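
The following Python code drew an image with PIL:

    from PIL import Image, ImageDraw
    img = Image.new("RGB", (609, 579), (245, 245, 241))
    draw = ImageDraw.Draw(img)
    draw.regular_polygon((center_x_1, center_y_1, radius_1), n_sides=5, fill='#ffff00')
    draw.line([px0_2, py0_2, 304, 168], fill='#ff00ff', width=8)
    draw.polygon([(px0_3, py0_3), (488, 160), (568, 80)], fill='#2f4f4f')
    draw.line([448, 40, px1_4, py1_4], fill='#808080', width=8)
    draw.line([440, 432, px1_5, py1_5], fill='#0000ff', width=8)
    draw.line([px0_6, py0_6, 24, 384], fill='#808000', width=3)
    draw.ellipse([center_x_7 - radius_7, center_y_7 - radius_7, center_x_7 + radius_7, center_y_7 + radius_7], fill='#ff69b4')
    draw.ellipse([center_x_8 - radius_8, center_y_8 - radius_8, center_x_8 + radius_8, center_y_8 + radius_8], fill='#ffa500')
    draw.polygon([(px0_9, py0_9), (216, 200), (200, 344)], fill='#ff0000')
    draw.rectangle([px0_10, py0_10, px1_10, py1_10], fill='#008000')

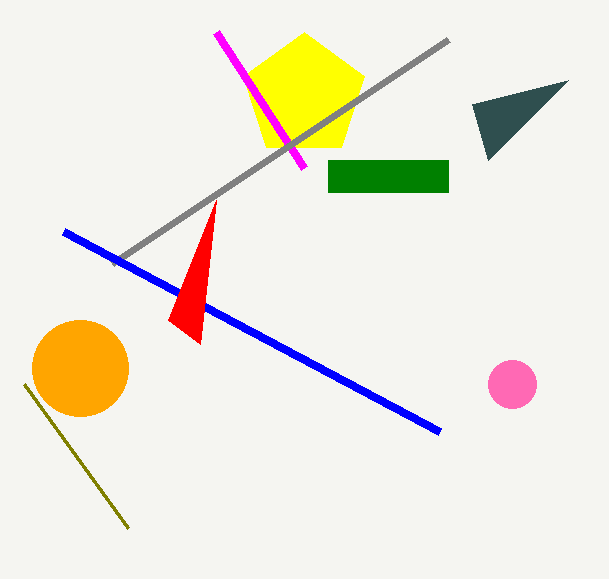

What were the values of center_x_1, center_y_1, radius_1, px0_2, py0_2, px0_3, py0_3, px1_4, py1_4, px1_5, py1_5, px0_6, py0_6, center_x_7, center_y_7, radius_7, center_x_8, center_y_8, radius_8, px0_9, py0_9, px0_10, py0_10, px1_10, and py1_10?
center_x_1 = 304, center_y_1 = 96, radius_1 = 64, px0_2 = 216, py0_2 = 32, px0_3 = 472, py0_3 = 104, px1_4 = 112, py1_4 = 264, px1_5 = 64, py1_5 = 232, px0_6 = 128, py0_6 = 528, center_x_7 = 512, center_y_7 = 384, radius_7 = 24, center_x_8 = 80, center_y_8 = 368, radius_8 = 48, px0_9 = 168, py0_9 = 320, px0_10 = 328, py0_10 = 160, px1_10 = 448, py1_10 = 192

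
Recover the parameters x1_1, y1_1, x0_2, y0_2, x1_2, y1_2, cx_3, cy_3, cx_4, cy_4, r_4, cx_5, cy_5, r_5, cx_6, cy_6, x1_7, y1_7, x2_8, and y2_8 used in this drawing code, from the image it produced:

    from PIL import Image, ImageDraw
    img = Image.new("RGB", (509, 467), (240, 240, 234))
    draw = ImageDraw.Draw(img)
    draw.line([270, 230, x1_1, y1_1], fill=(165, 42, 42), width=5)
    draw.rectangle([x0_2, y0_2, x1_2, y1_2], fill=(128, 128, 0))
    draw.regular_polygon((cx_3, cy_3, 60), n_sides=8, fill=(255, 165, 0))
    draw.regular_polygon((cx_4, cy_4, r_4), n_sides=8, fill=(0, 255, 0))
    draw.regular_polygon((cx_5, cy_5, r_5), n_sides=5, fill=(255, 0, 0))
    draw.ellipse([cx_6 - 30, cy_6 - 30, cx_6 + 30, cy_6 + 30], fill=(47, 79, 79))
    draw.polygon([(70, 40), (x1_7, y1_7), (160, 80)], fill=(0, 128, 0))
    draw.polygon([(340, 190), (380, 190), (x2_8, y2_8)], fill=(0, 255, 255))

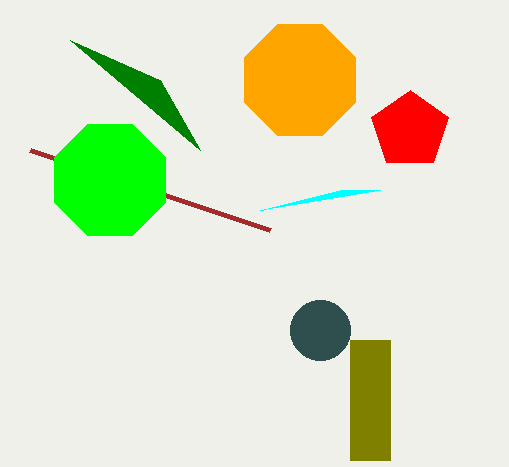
x1_1 = 30; y1_1 = 150; x0_2 = 350; y0_2 = 340; x1_2 = 390; y1_2 = 460; cx_3 = 300; cy_3 = 80; cx_4 = 110; cy_4 = 180; r_4 = 60; cx_5 = 410; cy_5 = 130; r_5 = 40; cx_6 = 320; cy_6 = 330; x1_7 = 200; y1_7 = 150; x2_8 = 260; y2_8 = 210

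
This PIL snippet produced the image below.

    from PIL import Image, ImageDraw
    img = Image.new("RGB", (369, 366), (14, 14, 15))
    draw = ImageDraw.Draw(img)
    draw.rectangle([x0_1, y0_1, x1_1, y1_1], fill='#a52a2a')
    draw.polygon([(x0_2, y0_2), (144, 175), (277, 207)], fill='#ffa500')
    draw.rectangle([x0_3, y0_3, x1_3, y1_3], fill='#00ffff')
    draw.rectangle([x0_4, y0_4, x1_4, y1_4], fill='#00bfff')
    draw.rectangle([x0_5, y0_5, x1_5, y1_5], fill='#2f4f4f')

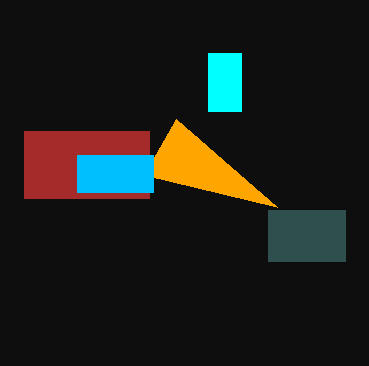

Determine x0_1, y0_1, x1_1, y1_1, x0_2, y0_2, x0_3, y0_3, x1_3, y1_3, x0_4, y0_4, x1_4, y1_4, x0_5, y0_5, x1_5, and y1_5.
x0_1 = 24, y0_1 = 131, x1_1 = 149, y1_1 = 198, x0_2 = 176, y0_2 = 119, x0_3 = 208, y0_3 = 53, x1_3 = 241, y1_3 = 111, x0_4 = 77, y0_4 = 155, x1_4 = 153, y1_4 = 192, x0_5 = 268, y0_5 = 210, x1_5 = 345, y1_5 = 261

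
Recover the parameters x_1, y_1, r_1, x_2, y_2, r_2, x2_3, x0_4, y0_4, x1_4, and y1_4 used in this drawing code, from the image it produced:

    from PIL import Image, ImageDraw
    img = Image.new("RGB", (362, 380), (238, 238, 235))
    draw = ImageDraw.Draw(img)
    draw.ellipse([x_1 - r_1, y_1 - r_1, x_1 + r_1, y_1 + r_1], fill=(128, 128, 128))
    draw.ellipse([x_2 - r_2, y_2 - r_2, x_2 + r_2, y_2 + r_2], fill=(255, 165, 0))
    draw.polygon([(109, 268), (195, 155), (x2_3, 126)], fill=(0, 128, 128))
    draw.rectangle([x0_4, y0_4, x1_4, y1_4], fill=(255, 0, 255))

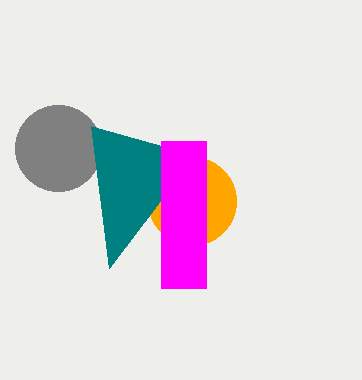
x_1 = 58, y_1 = 148, r_1 = 43, x_2 = 192, y_2 = 201, r_2 = 44, x2_3 = 91, x0_4 = 161, y0_4 = 141, x1_4 = 206, y1_4 = 288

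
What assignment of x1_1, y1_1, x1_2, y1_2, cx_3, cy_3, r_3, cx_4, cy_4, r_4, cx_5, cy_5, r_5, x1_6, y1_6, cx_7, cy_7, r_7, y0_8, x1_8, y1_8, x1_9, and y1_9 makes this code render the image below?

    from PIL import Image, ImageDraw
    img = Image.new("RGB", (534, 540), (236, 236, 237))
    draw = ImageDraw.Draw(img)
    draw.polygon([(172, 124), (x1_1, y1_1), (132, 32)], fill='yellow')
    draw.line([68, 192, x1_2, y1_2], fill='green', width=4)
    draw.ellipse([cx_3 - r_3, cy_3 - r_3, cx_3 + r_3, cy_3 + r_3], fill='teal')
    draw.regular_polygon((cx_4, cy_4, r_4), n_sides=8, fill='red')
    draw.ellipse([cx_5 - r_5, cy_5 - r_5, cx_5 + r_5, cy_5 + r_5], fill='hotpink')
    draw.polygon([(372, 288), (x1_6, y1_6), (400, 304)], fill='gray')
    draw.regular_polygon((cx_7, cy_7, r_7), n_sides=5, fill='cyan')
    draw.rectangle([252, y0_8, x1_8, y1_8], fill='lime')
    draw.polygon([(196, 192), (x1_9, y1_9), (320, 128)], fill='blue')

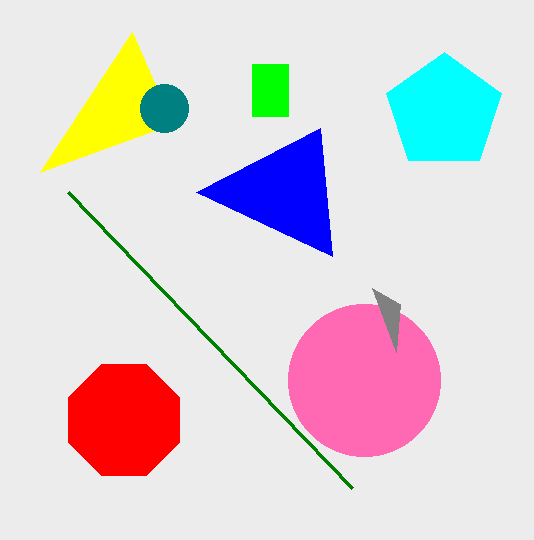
x1_1 = 40
y1_1 = 172
x1_2 = 352
y1_2 = 488
cx_3 = 164
cy_3 = 108
r_3 = 24
cx_4 = 124
cy_4 = 420
r_4 = 60
cx_5 = 364
cy_5 = 380
r_5 = 76
x1_6 = 396
y1_6 = 352
cx_7 = 444
cy_7 = 112
r_7 = 60
y0_8 = 64
x1_8 = 288
y1_8 = 116
x1_9 = 332
y1_9 = 256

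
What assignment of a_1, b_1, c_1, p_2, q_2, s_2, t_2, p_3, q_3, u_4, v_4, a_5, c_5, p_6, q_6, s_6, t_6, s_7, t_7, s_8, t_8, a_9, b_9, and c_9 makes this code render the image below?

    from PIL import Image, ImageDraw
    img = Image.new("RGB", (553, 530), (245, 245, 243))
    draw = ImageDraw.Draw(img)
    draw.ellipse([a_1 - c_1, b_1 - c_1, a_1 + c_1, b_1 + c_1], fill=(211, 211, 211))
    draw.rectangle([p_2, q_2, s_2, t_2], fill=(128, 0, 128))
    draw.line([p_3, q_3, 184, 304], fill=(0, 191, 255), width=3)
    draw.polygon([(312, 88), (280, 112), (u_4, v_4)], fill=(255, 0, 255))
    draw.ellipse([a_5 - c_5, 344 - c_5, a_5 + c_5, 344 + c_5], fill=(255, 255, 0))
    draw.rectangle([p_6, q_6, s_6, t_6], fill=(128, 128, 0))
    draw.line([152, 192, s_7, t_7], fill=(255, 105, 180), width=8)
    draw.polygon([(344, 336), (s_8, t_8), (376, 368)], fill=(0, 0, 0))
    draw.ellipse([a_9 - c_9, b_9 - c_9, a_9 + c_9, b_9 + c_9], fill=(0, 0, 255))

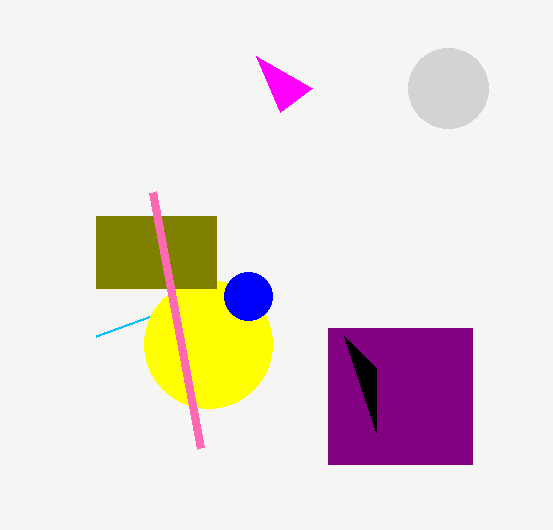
a_1 = 448, b_1 = 88, c_1 = 40, p_2 = 328, q_2 = 328, s_2 = 472, t_2 = 464, p_3 = 96, q_3 = 336, u_4 = 256, v_4 = 56, a_5 = 208, c_5 = 64, p_6 = 96, q_6 = 216, s_6 = 216, t_6 = 288, s_7 = 200, t_7 = 448, s_8 = 376, t_8 = 432, a_9 = 248, b_9 = 296, c_9 = 24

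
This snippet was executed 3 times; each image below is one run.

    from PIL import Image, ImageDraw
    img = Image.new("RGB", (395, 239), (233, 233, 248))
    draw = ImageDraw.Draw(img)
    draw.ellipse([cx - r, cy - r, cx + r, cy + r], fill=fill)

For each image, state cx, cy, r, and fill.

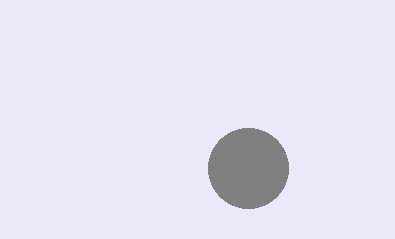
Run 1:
cx = 248
cy = 168
r = 40
fill = 'gray'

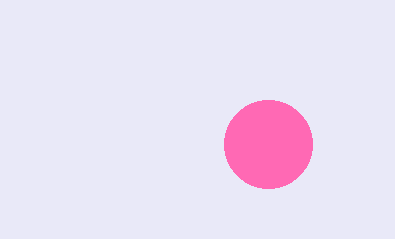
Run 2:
cx = 268
cy = 144
r = 44
fill = 'hotpink'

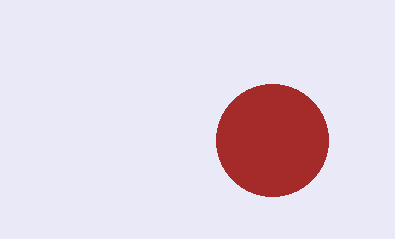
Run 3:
cx = 272; cy = 140; r = 56; fill = 'brown'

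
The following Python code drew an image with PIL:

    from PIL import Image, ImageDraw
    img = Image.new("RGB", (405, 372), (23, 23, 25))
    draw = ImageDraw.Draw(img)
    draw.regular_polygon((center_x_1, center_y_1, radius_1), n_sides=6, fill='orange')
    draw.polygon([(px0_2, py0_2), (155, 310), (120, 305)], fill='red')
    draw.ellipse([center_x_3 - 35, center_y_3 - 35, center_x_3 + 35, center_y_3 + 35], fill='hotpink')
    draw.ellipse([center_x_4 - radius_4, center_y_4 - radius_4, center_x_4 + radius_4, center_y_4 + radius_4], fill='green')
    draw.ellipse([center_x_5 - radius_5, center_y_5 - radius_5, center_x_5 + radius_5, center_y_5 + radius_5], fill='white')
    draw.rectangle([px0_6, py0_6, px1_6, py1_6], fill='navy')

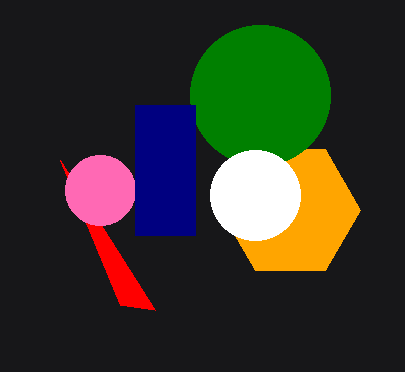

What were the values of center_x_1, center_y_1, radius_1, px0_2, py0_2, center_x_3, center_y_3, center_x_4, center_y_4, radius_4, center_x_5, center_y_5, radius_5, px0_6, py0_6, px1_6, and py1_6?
center_x_1 = 290, center_y_1 = 210, radius_1 = 70, px0_2 = 60, py0_2 = 160, center_x_3 = 100, center_y_3 = 190, center_x_4 = 260, center_y_4 = 95, radius_4 = 70, center_x_5 = 255, center_y_5 = 195, radius_5 = 45, px0_6 = 135, py0_6 = 105, px1_6 = 195, py1_6 = 235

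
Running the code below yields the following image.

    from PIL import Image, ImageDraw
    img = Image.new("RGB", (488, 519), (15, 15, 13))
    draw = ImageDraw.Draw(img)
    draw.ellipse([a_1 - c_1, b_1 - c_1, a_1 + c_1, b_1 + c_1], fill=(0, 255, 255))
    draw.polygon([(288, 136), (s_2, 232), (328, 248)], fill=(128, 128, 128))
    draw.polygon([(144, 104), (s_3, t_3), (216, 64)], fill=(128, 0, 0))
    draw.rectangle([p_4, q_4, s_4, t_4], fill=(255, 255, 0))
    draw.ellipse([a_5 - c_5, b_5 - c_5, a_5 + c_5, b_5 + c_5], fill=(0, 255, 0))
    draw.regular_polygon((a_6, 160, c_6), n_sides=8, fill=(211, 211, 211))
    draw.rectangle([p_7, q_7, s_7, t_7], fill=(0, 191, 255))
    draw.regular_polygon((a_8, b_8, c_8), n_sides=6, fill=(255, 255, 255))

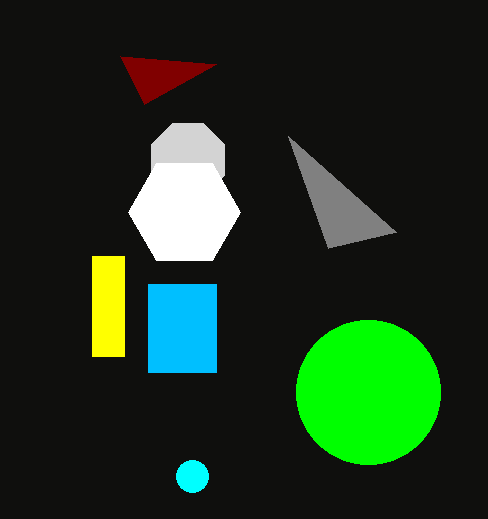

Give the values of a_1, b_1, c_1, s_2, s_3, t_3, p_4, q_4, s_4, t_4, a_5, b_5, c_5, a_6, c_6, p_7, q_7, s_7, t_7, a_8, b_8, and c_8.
a_1 = 192, b_1 = 476, c_1 = 16, s_2 = 396, s_3 = 120, t_3 = 56, p_4 = 92, q_4 = 256, s_4 = 124, t_4 = 356, a_5 = 368, b_5 = 392, c_5 = 72, a_6 = 188, c_6 = 40, p_7 = 148, q_7 = 284, s_7 = 216, t_7 = 372, a_8 = 184, b_8 = 212, c_8 = 56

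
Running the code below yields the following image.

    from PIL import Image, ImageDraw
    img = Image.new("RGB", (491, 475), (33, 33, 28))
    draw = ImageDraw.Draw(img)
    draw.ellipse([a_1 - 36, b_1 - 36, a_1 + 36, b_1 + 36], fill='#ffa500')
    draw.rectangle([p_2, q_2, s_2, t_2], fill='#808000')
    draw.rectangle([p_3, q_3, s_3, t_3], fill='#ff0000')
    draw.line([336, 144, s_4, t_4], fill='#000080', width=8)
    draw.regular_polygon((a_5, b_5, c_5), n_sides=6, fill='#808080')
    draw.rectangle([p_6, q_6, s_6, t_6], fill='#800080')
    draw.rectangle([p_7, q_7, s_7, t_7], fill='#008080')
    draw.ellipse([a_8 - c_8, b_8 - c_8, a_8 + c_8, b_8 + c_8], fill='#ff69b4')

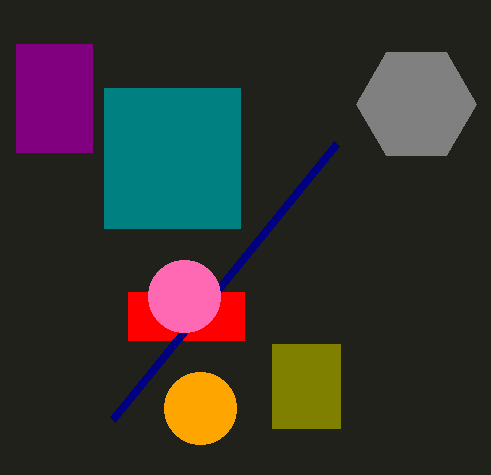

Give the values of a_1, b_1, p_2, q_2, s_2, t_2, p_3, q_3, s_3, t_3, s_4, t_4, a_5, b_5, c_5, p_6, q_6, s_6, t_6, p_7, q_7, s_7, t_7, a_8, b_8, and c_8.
a_1 = 200; b_1 = 408; p_2 = 272; q_2 = 344; s_2 = 340; t_2 = 428; p_3 = 128; q_3 = 292; s_3 = 244; t_3 = 340; s_4 = 112; t_4 = 420; a_5 = 416; b_5 = 104; c_5 = 60; p_6 = 16; q_6 = 44; s_6 = 92; t_6 = 152; p_7 = 104; q_7 = 88; s_7 = 240; t_7 = 228; a_8 = 184; b_8 = 296; c_8 = 36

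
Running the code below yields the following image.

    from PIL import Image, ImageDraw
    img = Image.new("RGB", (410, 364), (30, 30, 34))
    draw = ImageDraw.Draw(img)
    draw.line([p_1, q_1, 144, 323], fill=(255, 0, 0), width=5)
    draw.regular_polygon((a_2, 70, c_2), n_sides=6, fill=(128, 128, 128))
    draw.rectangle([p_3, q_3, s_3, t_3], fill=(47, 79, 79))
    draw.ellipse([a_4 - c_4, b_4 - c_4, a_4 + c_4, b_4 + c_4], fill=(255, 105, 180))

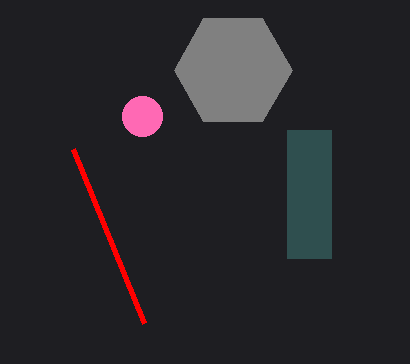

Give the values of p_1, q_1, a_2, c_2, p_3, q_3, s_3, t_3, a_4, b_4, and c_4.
p_1 = 73, q_1 = 149, a_2 = 233, c_2 = 59, p_3 = 287, q_3 = 130, s_3 = 331, t_3 = 258, a_4 = 142, b_4 = 116, c_4 = 20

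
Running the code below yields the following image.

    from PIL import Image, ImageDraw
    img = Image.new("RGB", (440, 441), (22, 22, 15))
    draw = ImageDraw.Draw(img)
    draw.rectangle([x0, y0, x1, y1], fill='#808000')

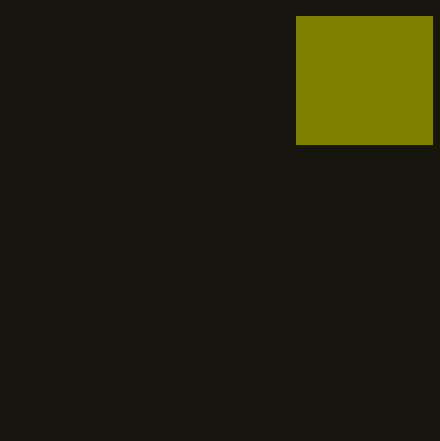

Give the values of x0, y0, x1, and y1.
x0 = 296
y0 = 16
x1 = 432
y1 = 144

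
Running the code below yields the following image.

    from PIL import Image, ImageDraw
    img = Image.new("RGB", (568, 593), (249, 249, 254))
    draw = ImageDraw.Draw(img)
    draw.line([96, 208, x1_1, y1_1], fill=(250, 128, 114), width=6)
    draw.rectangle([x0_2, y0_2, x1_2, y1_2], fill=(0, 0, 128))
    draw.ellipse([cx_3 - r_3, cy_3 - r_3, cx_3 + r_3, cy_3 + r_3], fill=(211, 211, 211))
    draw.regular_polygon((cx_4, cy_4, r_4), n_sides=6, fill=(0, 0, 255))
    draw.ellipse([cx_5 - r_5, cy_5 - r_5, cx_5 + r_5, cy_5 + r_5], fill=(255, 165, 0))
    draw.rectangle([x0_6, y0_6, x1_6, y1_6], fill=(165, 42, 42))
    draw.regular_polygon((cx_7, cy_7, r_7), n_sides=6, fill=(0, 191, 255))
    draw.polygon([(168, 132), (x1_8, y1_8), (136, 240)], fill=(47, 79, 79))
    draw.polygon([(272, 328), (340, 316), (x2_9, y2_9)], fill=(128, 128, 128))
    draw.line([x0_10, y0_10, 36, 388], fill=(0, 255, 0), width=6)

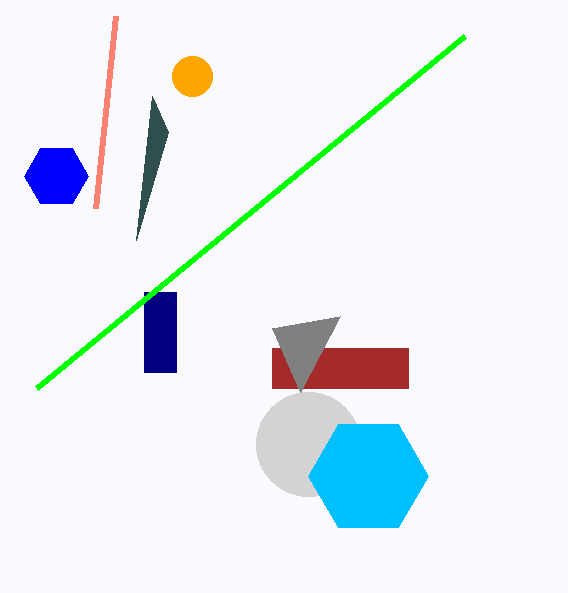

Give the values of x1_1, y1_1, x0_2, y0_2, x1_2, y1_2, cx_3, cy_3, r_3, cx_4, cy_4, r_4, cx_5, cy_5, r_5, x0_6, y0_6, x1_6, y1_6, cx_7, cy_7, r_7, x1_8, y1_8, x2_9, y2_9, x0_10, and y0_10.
x1_1 = 116; y1_1 = 16; x0_2 = 144; y0_2 = 292; x1_2 = 176; y1_2 = 372; cx_3 = 308; cy_3 = 444; r_3 = 52; cx_4 = 56; cy_4 = 176; r_4 = 32; cx_5 = 192; cy_5 = 76; r_5 = 20; x0_6 = 272; y0_6 = 348; x1_6 = 408; y1_6 = 388; cx_7 = 368; cy_7 = 476; r_7 = 60; x1_8 = 152; y1_8 = 96; x2_9 = 300; y2_9 = 392; x0_10 = 464; y0_10 = 36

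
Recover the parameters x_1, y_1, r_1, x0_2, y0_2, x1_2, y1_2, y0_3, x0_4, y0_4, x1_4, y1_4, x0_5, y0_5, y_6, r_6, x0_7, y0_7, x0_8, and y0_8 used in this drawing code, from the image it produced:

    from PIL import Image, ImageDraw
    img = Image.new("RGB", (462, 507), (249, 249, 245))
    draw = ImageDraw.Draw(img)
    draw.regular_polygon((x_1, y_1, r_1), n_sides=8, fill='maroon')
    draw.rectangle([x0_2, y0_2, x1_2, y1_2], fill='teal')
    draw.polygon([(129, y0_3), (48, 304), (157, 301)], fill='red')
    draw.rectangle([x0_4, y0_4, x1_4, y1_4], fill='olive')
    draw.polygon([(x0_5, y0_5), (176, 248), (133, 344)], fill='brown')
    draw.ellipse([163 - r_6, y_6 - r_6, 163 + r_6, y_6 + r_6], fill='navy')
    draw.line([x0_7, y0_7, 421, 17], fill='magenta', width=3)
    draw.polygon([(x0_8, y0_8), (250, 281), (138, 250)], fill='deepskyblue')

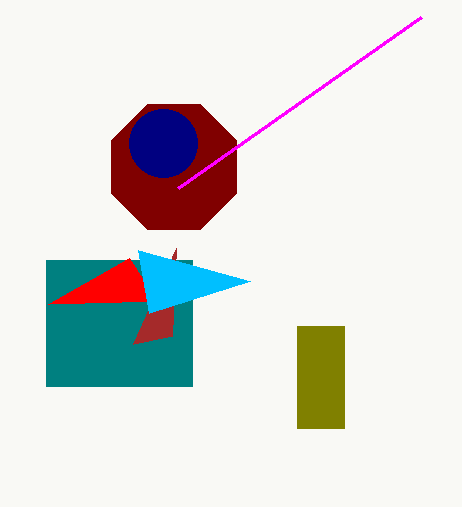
x_1 = 174, y_1 = 167, r_1 = 68, x0_2 = 46, y0_2 = 260, x1_2 = 192, y1_2 = 386, y0_3 = 258, x0_4 = 297, y0_4 = 326, x1_4 = 344, y1_4 = 428, x0_5 = 172, y0_5 = 336, y_6 = 143, r_6 = 34, x0_7 = 178, y0_7 = 188, x0_8 = 149, y0_8 = 313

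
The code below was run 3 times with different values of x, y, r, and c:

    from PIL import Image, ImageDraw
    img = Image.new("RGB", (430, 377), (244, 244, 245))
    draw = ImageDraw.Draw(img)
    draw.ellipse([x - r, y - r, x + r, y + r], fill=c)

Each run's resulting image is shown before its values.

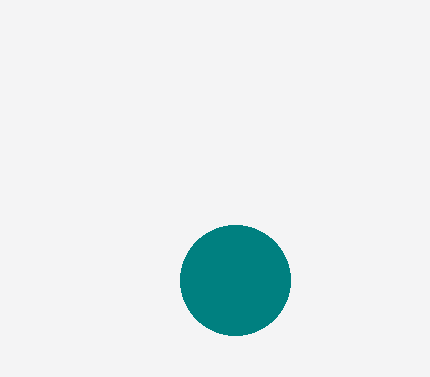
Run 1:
x = 235
y = 280
r = 55
c = 'teal'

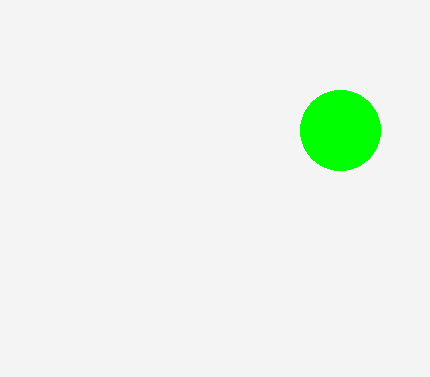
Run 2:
x = 340, y = 130, r = 40, c = 'lime'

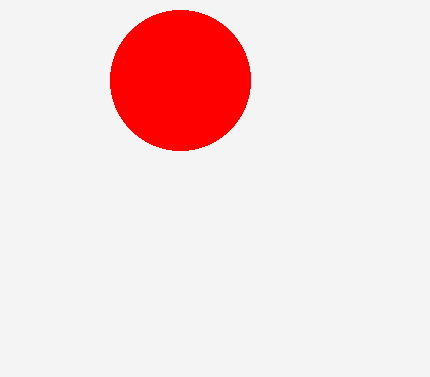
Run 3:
x = 180; y = 80; r = 70; c = 'red'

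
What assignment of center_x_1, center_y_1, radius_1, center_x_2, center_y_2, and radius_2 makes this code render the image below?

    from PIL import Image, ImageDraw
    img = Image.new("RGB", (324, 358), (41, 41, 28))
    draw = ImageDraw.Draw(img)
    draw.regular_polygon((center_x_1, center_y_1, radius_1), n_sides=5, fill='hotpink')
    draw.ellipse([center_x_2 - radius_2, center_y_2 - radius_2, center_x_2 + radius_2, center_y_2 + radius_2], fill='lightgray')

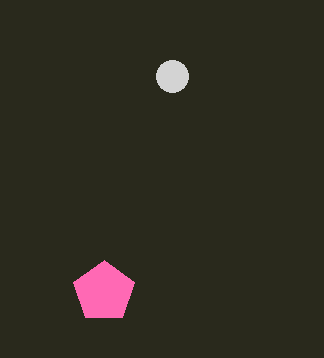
center_x_1 = 104; center_y_1 = 292; radius_1 = 32; center_x_2 = 172; center_y_2 = 76; radius_2 = 16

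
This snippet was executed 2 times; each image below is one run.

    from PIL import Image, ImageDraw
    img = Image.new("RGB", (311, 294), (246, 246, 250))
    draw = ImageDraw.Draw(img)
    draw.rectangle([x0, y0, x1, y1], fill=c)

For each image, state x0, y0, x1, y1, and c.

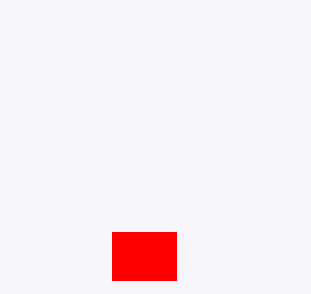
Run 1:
x0 = 112, y0 = 232, x1 = 176, y1 = 280, c = 'red'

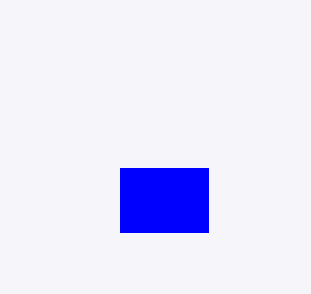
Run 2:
x0 = 120
y0 = 168
x1 = 208
y1 = 232
c = 'blue'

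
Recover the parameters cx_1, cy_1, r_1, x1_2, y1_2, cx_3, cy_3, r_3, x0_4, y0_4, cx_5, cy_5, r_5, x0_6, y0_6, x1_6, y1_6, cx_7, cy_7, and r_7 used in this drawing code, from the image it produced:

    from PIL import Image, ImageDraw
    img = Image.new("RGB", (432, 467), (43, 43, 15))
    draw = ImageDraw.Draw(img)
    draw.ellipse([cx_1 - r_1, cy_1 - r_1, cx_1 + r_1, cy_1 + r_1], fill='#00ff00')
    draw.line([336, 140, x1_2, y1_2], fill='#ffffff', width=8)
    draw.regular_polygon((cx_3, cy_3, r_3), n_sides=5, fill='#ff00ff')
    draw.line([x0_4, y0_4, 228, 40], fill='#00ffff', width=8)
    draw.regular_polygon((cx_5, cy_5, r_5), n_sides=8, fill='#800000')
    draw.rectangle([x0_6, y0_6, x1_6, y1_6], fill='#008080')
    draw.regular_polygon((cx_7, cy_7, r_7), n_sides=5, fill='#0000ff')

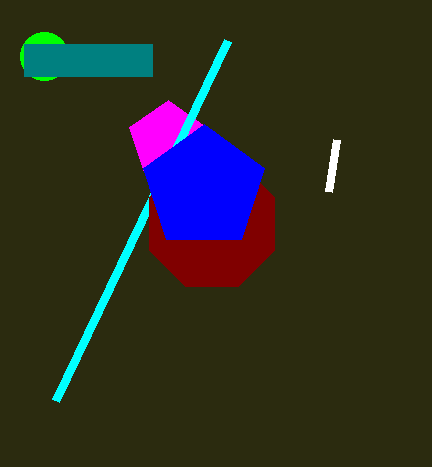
cx_1 = 44; cy_1 = 56; r_1 = 24; x1_2 = 328; y1_2 = 192; cx_3 = 168; cy_3 = 140; r_3 = 40; x0_4 = 56; y0_4 = 400; cx_5 = 212; cy_5 = 224; r_5 = 68; x0_6 = 24; y0_6 = 44; x1_6 = 152; y1_6 = 76; cx_7 = 204; cy_7 = 188; r_7 = 64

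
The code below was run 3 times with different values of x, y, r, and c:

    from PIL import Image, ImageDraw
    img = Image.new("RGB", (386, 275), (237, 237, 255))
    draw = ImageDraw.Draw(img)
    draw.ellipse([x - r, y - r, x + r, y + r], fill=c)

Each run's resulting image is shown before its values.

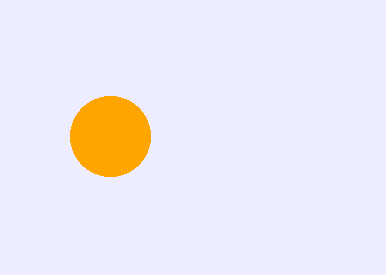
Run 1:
x = 110
y = 136
r = 40
c = 'orange'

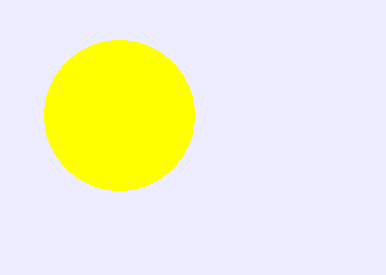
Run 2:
x = 119, y = 115, r = 75, c = 'yellow'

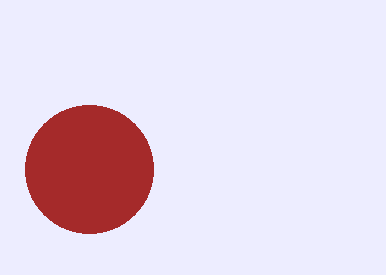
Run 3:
x = 89, y = 169, r = 64, c = 'brown'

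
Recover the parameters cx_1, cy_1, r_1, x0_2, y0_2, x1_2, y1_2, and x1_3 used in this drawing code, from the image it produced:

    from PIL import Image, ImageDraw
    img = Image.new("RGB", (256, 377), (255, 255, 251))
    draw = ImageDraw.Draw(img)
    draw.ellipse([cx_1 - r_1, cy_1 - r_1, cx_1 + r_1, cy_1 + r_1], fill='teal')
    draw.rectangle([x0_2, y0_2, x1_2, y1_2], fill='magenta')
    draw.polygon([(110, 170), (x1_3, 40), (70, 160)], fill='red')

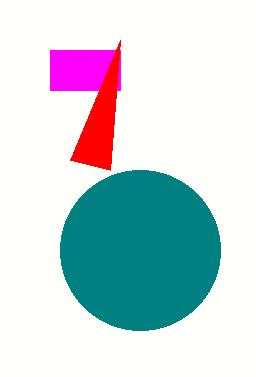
cx_1 = 140; cy_1 = 250; r_1 = 80; x0_2 = 50; y0_2 = 50; x1_2 = 120; y1_2 = 90; x1_3 = 120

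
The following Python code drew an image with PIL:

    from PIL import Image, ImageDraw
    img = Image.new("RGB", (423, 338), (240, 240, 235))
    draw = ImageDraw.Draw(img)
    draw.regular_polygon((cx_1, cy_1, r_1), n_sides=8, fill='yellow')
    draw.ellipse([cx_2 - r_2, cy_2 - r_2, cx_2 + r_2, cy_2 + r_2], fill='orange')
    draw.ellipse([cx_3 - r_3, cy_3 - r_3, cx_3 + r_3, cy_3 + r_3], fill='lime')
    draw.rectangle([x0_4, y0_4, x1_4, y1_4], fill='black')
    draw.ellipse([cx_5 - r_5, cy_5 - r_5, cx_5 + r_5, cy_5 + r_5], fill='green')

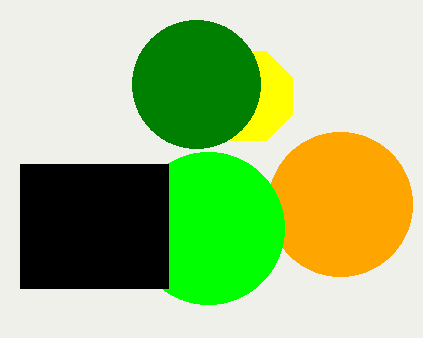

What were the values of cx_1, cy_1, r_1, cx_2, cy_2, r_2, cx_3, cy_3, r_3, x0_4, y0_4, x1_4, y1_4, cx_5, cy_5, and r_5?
cx_1 = 248; cy_1 = 96; r_1 = 48; cx_2 = 340; cy_2 = 204; r_2 = 72; cx_3 = 208; cy_3 = 228; r_3 = 76; x0_4 = 20; y0_4 = 164; x1_4 = 168; y1_4 = 288; cx_5 = 196; cy_5 = 84; r_5 = 64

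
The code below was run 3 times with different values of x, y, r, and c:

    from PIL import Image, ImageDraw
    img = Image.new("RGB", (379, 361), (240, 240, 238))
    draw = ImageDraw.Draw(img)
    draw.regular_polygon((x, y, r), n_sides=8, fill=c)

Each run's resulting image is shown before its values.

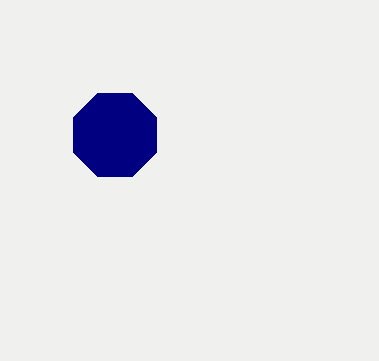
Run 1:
x = 115, y = 135, r = 45, c = 'navy'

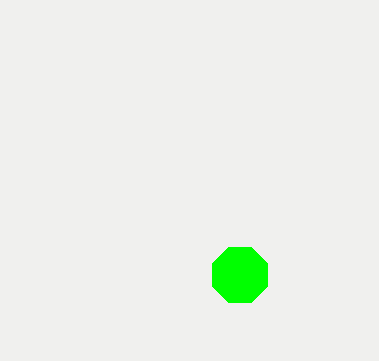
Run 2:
x = 240; y = 275; r = 30; c = 'lime'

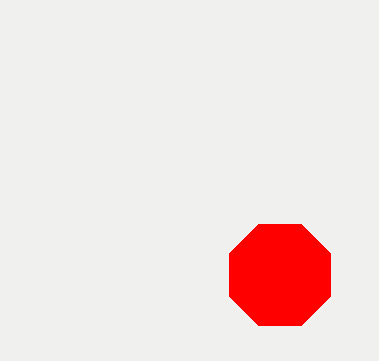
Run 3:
x = 280
y = 275
r = 55
c = 'red'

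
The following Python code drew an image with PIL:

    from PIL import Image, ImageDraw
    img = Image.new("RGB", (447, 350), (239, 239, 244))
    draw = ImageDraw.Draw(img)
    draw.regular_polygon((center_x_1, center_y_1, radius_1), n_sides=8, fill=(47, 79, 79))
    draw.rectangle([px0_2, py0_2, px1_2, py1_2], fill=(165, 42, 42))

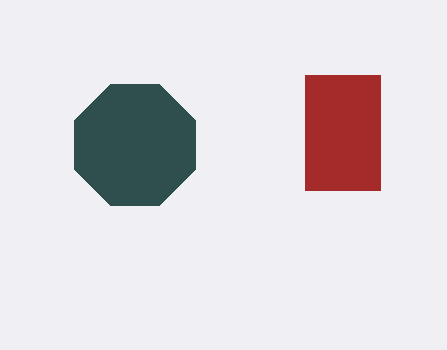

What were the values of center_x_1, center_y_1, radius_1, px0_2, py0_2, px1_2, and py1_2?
center_x_1 = 135; center_y_1 = 145; radius_1 = 65; px0_2 = 305; py0_2 = 75; px1_2 = 380; py1_2 = 190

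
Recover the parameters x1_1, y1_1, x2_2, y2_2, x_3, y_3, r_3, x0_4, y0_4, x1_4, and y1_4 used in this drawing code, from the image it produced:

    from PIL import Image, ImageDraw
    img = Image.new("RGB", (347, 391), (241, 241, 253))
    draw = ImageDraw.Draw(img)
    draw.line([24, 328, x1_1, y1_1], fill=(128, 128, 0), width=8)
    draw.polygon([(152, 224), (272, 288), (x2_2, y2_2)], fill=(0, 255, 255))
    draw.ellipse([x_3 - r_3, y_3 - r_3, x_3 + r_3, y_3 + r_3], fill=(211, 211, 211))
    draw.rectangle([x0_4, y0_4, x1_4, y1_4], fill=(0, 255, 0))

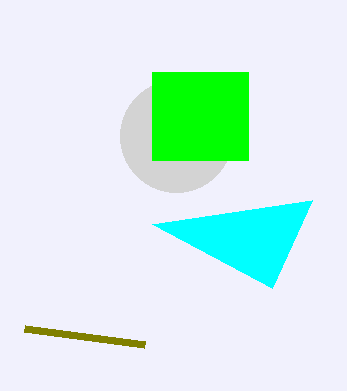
x1_1 = 144, y1_1 = 344, x2_2 = 312, y2_2 = 200, x_3 = 176, y_3 = 136, r_3 = 56, x0_4 = 152, y0_4 = 72, x1_4 = 248, y1_4 = 160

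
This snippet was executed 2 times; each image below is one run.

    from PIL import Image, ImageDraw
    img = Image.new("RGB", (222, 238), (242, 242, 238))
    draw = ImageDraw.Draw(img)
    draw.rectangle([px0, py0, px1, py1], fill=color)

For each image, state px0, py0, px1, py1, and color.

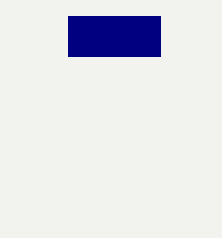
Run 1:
px0 = 68, py0 = 16, px1 = 160, py1 = 56, color = 'navy'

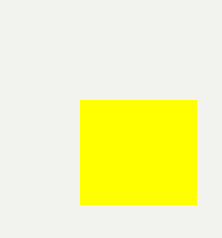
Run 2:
px0 = 80
py0 = 100
px1 = 196
py1 = 204
color = 'yellow'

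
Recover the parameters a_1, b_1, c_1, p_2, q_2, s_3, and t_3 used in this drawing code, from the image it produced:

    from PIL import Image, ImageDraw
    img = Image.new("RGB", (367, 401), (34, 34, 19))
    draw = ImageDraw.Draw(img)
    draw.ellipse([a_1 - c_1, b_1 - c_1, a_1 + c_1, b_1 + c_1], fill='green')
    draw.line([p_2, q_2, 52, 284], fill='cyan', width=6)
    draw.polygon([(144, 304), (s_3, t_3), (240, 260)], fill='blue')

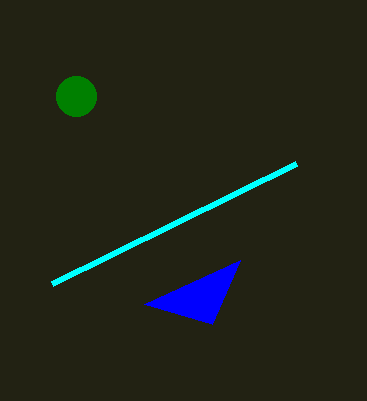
a_1 = 76, b_1 = 96, c_1 = 20, p_2 = 296, q_2 = 164, s_3 = 212, t_3 = 324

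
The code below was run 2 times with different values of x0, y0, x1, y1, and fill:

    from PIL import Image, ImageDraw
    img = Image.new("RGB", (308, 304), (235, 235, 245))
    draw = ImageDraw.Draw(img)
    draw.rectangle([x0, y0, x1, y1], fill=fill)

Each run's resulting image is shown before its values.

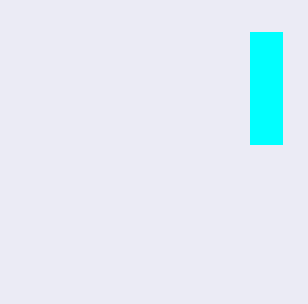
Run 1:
x0 = 250; y0 = 32; x1 = 282; y1 = 144; fill = 'cyan'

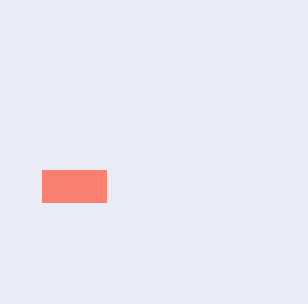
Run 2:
x0 = 42, y0 = 170, x1 = 106, y1 = 202, fill = 'salmon'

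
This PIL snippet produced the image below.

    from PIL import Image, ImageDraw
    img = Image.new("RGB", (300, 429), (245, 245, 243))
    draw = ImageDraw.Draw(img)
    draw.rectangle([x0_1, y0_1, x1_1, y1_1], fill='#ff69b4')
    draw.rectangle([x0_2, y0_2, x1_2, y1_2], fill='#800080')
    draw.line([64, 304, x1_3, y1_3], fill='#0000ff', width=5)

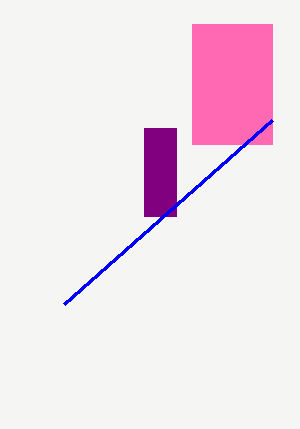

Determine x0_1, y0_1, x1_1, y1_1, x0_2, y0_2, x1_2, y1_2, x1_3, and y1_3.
x0_1 = 192, y0_1 = 24, x1_1 = 272, y1_1 = 144, x0_2 = 144, y0_2 = 128, x1_2 = 176, y1_2 = 216, x1_3 = 272, y1_3 = 120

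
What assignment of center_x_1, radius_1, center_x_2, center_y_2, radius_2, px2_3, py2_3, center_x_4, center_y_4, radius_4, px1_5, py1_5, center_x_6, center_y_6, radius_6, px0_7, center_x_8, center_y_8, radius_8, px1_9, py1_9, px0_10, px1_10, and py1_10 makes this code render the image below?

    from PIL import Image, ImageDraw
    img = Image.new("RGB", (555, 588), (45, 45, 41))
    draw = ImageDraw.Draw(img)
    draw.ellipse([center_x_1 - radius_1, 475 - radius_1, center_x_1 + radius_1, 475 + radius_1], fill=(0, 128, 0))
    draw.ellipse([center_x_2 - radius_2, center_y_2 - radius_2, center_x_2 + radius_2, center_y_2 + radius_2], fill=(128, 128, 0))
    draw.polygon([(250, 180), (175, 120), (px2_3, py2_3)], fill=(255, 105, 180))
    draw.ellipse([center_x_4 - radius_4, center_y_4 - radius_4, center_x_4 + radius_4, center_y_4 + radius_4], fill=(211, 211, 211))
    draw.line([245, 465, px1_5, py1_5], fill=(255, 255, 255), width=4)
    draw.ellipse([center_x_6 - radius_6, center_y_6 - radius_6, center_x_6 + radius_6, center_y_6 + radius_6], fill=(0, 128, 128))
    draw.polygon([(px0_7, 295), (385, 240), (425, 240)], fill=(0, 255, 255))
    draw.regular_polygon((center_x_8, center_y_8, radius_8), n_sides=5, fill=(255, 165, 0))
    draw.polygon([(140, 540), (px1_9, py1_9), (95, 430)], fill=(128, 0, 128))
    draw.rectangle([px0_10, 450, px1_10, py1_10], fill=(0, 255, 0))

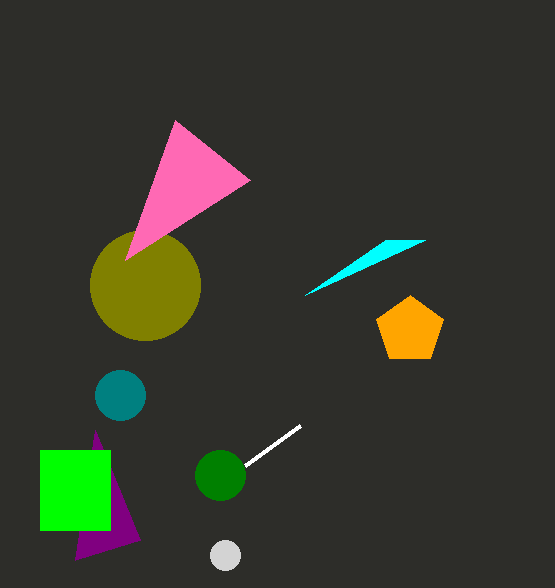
center_x_1 = 220
radius_1 = 25
center_x_2 = 145
center_y_2 = 285
radius_2 = 55
px2_3 = 125
py2_3 = 260
center_x_4 = 225
center_y_4 = 555
radius_4 = 15
px1_5 = 300
py1_5 = 425
center_x_6 = 120
center_y_6 = 395
radius_6 = 25
px0_7 = 305
center_x_8 = 410
center_y_8 = 330
radius_8 = 35
px1_9 = 75
py1_9 = 560
px0_10 = 40
px1_10 = 110
py1_10 = 530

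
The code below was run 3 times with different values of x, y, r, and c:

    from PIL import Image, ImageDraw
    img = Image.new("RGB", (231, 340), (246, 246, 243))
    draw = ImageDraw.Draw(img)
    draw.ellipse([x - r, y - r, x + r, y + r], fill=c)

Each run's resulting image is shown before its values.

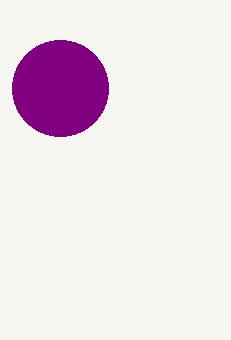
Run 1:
x = 60
y = 88
r = 48
c = 'purple'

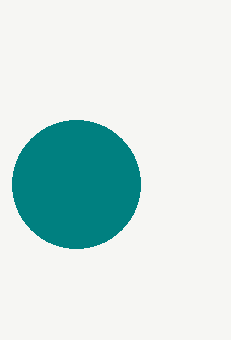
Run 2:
x = 76, y = 184, r = 64, c = 'teal'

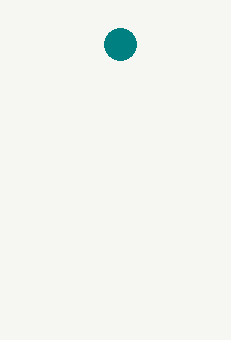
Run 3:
x = 120; y = 44; r = 16; c = 'teal'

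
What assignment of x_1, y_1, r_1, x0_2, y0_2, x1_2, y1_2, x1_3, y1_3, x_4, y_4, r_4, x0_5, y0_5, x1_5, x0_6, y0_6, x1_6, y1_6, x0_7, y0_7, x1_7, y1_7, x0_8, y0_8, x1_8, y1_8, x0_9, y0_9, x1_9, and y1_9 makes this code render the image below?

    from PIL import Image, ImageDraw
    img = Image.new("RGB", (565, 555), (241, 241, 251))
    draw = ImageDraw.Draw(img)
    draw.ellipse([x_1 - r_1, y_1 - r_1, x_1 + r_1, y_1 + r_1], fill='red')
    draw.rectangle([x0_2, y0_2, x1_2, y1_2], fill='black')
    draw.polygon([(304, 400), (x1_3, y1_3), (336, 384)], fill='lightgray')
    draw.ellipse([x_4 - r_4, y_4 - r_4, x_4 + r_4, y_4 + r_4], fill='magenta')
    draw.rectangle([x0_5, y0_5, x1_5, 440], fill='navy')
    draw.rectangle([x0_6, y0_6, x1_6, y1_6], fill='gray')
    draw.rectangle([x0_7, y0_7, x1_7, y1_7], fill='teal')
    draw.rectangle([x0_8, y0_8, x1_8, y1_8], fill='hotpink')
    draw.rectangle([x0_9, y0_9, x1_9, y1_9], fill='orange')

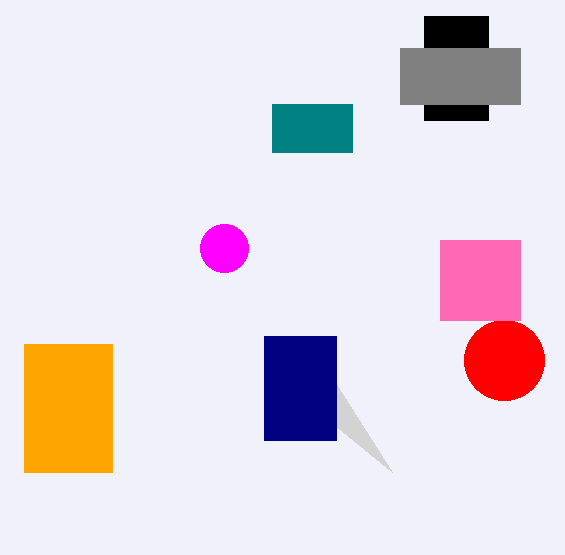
x_1 = 504, y_1 = 360, r_1 = 40, x0_2 = 424, y0_2 = 16, x1_2 = 488, y1_2 = 120, x1_3 = 392, y1_3 = 472, x_4 = 224, y_4 = 248, r_4 = 24, x0_5 = 264, y0_5 = 336, x1_5 = 336, x0_6 = 400, y0_6 = 48, x1_6 = 520, y1_6 = 104, x0_7 = 272, y0_7 = 104, x1_7 = 352, y1_7 = 152, x0_8 = 440, y0_8 = 240, x1_8 = 520, y1_8 = 320, x0_9 = 24, y0_9 = 344, x1_9 = 112, y1_9 = 472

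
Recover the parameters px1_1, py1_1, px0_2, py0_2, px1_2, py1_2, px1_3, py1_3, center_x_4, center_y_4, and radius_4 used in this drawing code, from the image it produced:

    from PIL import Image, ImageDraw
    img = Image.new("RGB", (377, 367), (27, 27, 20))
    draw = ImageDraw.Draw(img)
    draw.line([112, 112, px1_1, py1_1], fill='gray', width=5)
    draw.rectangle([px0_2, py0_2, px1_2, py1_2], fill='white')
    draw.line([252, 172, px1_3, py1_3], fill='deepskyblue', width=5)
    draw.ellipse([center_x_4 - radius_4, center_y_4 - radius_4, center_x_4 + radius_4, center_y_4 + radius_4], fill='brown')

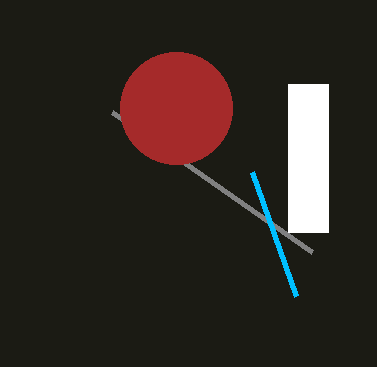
px1_1 = 312; py1_1 = 252; px0_2 = 288; py0_2 = 84; px1_2 = 328; py1_2 = 232; px1_3 = 296; py1_3 = 296; center_x_4 = 176; center_y_4 = 108; radius_4 = 56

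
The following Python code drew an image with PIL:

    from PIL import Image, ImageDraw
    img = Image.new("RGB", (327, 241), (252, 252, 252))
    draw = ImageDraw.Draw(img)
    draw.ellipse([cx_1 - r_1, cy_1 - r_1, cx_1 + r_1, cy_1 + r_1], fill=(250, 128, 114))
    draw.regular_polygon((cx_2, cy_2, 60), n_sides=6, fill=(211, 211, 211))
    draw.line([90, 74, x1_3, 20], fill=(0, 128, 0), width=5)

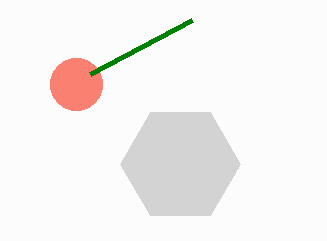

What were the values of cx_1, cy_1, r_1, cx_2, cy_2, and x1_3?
cx_1 = 76, cy_1 = 84, r_1 = 26, cx_2 = 180, cy_2 = 164, x1_3 = 192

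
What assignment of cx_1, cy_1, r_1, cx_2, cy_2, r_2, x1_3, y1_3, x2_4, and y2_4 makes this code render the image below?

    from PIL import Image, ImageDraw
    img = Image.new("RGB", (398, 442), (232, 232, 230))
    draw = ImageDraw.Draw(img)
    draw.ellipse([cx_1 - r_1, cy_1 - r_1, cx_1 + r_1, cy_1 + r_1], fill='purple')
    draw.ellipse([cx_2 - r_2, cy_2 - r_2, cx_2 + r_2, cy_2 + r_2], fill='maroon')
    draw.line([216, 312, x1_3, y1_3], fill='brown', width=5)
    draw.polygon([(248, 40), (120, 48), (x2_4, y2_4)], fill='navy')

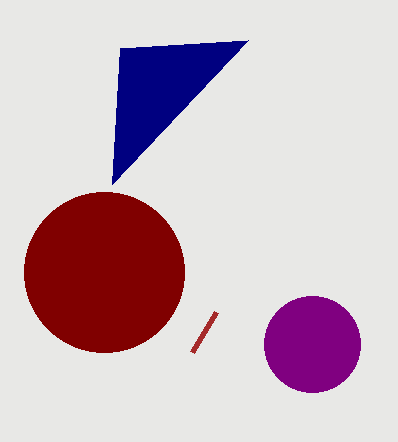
cx_1 = 312; cy_1 = 344; r_1 = 48; cx_2 = 104; cy_2 = 272; r_2 = 80; x1_3 = 192; y1_3 = 352; x2_4 = 112; y2_4 = 184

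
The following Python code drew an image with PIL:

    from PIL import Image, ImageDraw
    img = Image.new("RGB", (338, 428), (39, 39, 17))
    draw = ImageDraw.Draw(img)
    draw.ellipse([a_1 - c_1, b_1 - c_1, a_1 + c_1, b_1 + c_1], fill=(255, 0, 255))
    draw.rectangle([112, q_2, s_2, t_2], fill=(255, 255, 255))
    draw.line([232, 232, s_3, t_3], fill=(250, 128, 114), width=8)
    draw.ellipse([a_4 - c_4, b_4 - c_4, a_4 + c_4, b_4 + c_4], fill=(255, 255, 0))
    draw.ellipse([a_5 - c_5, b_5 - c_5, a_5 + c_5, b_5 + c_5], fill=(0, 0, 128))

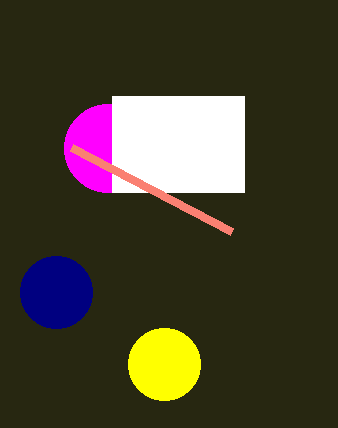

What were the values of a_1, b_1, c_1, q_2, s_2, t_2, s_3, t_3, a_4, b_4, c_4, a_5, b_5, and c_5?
a_1 = 108; b_1 = 148; c_1 = 44; q_2 = 96; s_2 = 244; t_2 = 192; s_3 = 72; t_3 = 148; a_4 = 164; b_4 = 364; c_4 = 36; a_5 = 56; b_5 = 292; c_5 = 36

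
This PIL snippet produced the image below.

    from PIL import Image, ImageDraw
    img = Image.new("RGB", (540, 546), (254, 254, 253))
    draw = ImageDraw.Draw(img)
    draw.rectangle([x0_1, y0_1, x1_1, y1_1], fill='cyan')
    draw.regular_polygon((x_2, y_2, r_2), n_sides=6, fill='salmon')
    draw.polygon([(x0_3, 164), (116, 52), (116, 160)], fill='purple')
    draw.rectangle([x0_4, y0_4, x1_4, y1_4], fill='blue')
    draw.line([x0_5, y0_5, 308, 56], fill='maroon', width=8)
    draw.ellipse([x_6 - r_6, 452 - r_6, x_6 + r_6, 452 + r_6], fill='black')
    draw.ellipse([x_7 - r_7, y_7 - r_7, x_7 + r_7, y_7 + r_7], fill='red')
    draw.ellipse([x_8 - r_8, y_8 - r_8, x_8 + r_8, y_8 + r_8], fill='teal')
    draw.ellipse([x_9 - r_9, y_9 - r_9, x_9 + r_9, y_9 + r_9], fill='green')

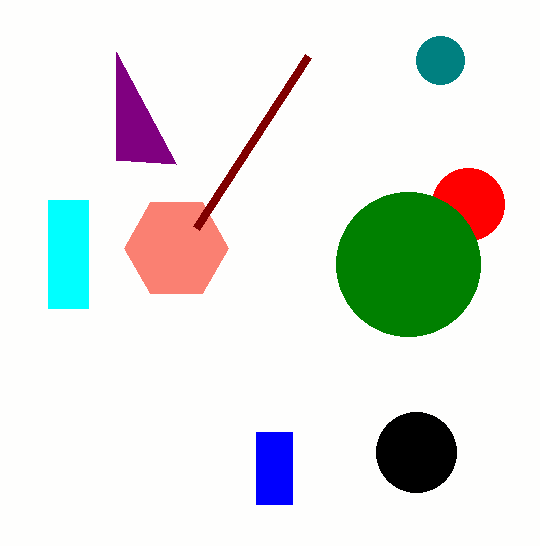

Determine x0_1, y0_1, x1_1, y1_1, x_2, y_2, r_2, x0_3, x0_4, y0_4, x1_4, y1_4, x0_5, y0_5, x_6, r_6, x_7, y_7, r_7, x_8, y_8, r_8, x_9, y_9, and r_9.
x0_1 = 48, y0_1 = 200, x1_1 = 88, y1_1 = 308, x_2 = 176, y_2 = 248, r_2 = 52, x0_3 = 176, x0_4 = 256, y0_4 = 432, x1_4 = 292, y1_4 = 504, x0_5 = 196, y0_5 = 228, x_6 = 416, r_6 = 40, x_7 = 468, y_7 = 204, r_7 = 36, x_8 = 440, y_8 = 60, r_8 = 24, x_9 = 408, y_9 = 264, r_9 = 72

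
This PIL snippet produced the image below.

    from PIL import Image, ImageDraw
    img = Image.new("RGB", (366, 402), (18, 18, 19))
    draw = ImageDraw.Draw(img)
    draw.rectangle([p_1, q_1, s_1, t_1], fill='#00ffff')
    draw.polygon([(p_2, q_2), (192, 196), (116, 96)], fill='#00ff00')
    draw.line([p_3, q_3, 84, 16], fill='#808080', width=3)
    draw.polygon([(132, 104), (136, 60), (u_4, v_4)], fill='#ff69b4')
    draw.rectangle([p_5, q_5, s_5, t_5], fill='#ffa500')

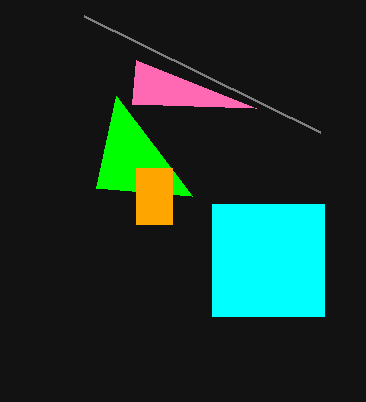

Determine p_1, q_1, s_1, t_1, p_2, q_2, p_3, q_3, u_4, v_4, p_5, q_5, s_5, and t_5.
p_1 = 212, q_1 = 204, s_1 = 324, t_1 = 316, p_2 = 96, q_2 = 188, p_3 = 320, q_3 = 132, u_4 = 256, v_4 = 108, p_5 = 136, q_5 = 168, s_5 = 172, t_5 = 224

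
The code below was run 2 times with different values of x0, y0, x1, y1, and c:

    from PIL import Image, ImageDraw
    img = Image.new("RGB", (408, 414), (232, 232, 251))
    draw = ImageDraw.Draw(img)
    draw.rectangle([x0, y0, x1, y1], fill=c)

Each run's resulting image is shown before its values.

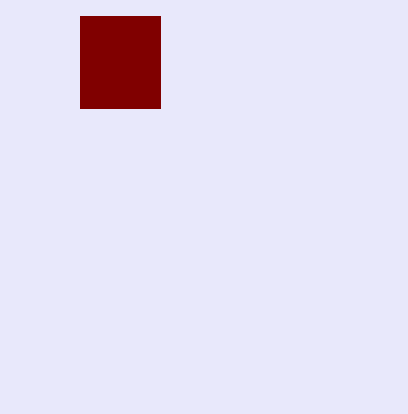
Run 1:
x0 = 80
y0 = 16
x1 = 160
y1 = 108
c = 'maroon'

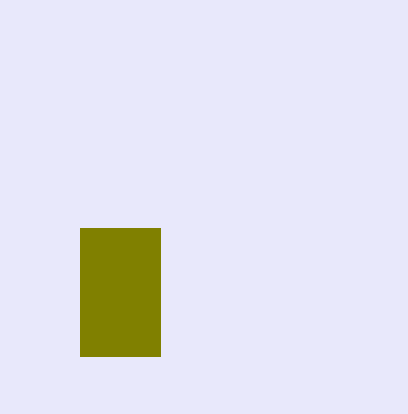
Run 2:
x0 = 80; y0 = 228; x1 = 160; y1 = 356; c = 'olive'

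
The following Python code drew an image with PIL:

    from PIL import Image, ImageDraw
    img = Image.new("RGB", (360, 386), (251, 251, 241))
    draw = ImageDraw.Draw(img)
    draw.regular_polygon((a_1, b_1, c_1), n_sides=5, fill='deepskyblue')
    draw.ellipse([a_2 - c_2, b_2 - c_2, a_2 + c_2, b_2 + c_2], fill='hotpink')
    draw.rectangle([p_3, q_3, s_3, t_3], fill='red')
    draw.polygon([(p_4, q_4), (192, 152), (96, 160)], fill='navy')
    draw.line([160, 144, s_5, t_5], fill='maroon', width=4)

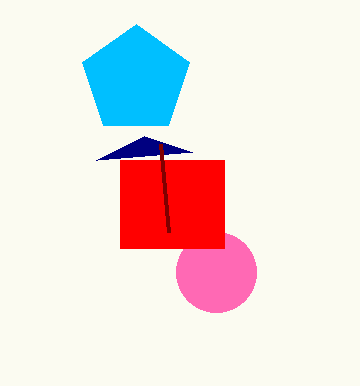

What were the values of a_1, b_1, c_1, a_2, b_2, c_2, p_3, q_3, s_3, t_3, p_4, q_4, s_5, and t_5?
a_1 = 136, b_1 = 80, c_1 = 56, a_2 = 216, b_2 = 272, c_2 = 40, p_3 = 120, q_3 = 160, s_3 = 224, t_3 = 248, p_4 = 144, q_4 = 136, s_5 = 168, t_5 = 232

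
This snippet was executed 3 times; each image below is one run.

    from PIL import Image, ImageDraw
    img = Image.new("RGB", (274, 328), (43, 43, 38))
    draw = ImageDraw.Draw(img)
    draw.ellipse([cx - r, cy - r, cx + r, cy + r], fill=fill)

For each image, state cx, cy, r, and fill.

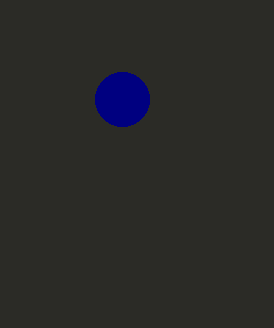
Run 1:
cx = 122; cy = 99; r = 27; fill = 'navy'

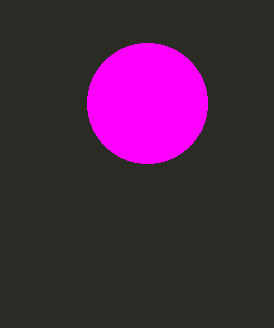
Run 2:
cx = 147
cy = 103
r = 60
fill = 'magenta'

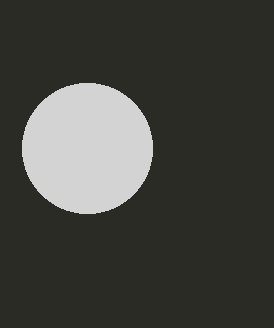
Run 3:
cx = 87, cy = 148, r = 65, fill = 'lightgray'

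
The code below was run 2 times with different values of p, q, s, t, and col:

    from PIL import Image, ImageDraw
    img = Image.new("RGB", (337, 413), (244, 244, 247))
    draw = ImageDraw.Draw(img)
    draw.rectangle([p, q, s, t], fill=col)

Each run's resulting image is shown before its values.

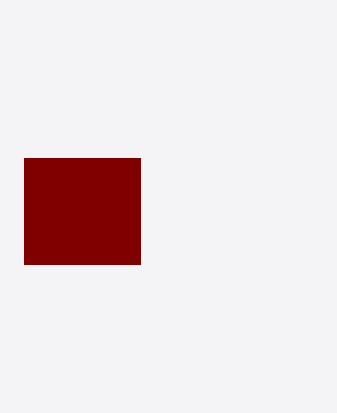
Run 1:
p = 24; q = 158; s = 140; t = 264; col = 'maroon'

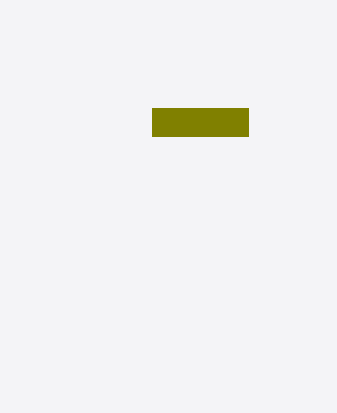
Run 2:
p = 152; q = 108; s = 248; t = 136; col = 'olive'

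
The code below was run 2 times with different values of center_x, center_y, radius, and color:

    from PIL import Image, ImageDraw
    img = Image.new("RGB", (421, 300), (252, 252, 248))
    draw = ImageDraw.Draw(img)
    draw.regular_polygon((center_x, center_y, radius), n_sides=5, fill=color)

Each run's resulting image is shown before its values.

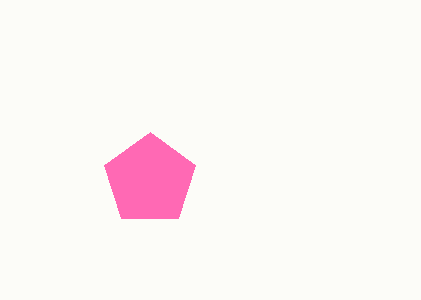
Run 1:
center_x = 150; center_y = 180; radius = 48; color = 'hotpink'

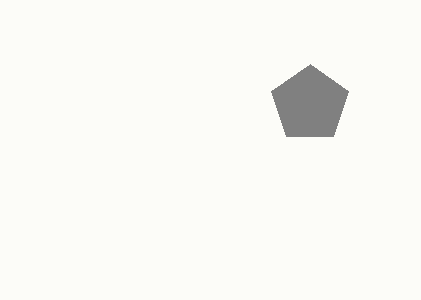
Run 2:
center_x = 310
center_y = 104
radius = 40
color = 'gray'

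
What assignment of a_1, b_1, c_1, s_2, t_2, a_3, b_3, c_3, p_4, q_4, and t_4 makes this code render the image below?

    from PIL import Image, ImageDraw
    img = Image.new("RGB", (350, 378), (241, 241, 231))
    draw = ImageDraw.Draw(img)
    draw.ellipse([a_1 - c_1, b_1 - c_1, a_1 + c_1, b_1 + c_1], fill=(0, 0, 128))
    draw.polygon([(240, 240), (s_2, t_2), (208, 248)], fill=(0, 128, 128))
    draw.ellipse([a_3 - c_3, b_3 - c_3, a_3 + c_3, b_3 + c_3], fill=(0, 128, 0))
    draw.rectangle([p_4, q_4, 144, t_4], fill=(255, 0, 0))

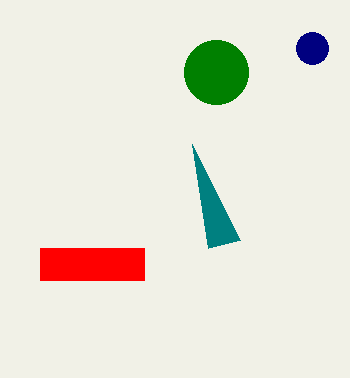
a_1 = 312
b_1 = 48
c_1 = 16
s_2 = 192
t_2 = 144
a_3 = 216
b_3 = 72
c_3 = 32
p_4 = 40
q_4 = 248
t_4 = 280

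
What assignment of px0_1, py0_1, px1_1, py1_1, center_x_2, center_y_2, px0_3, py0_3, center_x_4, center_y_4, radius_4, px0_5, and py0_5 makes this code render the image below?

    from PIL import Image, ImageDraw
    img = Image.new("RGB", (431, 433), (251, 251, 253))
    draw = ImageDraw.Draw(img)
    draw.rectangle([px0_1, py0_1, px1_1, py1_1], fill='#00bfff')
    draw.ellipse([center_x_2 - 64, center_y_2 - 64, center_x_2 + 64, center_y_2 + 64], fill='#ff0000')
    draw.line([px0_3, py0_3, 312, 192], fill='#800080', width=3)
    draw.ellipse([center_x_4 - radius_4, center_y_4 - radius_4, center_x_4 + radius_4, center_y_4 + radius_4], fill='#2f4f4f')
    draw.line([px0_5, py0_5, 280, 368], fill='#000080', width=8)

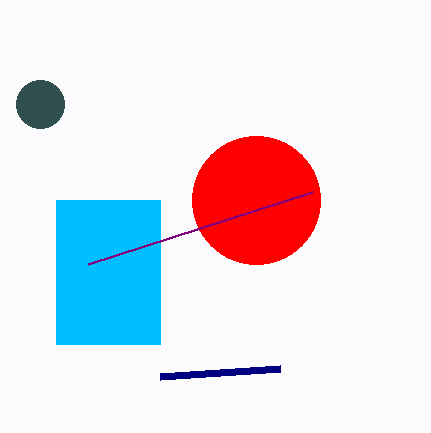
px0_1 = 56, py0_1 = 200, px1_1 = 160, py1_1 = 344, center_x_2 = 256, center_y_2 = 200, px0_3 = 88, py0_3 = 264, center_x_4 = 40, center_y_4 = 104, radius_4 = 24, px0_5 = 160, py0_5 = 376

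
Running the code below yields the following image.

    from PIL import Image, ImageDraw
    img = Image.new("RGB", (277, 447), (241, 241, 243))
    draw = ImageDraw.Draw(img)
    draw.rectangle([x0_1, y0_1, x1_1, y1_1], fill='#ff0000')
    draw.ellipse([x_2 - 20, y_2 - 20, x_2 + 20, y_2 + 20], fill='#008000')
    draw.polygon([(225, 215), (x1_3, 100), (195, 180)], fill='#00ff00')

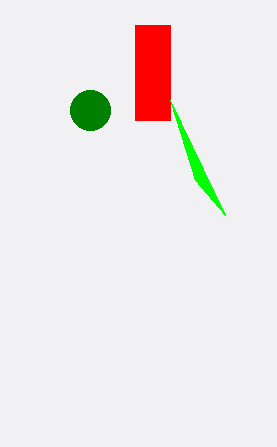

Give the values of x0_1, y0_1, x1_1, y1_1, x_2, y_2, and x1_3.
x0_1 = 135; y0_1 = 25; x1_1 = 170; y1_1 = 120; x_2 = 90; y_2 = 110; x1_3 = 170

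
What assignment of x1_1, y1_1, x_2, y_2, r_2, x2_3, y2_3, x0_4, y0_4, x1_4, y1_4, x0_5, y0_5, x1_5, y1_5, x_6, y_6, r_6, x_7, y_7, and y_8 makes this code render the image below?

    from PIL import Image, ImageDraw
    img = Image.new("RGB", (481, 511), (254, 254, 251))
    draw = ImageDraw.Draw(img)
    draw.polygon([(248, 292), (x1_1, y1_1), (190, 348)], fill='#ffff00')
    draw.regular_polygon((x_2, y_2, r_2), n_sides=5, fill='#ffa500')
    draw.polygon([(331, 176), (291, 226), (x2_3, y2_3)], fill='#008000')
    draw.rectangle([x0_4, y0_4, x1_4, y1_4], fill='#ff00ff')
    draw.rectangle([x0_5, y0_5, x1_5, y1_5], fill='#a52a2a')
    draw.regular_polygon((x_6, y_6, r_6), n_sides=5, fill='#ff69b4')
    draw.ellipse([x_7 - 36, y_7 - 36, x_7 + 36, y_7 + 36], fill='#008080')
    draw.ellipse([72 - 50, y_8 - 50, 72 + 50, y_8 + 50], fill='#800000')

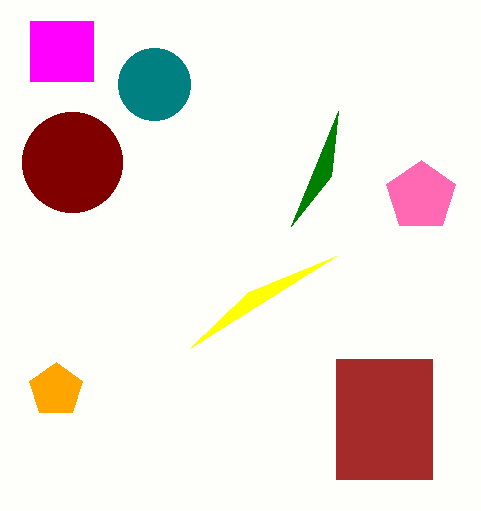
x1_1 = 336
y1_1 = 256
x_2 = 56
y_2 = 390
r_2 = 28
x2_3 = 338
y2_3 = 111
x0_4 = 30
y0_4 = 21
x1_4 = 93
y1_4 = 81
x0_5 = 336
y0_5 = 359
x1_5 = 432
y1_5 = 479
x_6 = 421
y_6 = 196
r_6 = 36
x_7 = 154
y_7 = 84
y_8 = 162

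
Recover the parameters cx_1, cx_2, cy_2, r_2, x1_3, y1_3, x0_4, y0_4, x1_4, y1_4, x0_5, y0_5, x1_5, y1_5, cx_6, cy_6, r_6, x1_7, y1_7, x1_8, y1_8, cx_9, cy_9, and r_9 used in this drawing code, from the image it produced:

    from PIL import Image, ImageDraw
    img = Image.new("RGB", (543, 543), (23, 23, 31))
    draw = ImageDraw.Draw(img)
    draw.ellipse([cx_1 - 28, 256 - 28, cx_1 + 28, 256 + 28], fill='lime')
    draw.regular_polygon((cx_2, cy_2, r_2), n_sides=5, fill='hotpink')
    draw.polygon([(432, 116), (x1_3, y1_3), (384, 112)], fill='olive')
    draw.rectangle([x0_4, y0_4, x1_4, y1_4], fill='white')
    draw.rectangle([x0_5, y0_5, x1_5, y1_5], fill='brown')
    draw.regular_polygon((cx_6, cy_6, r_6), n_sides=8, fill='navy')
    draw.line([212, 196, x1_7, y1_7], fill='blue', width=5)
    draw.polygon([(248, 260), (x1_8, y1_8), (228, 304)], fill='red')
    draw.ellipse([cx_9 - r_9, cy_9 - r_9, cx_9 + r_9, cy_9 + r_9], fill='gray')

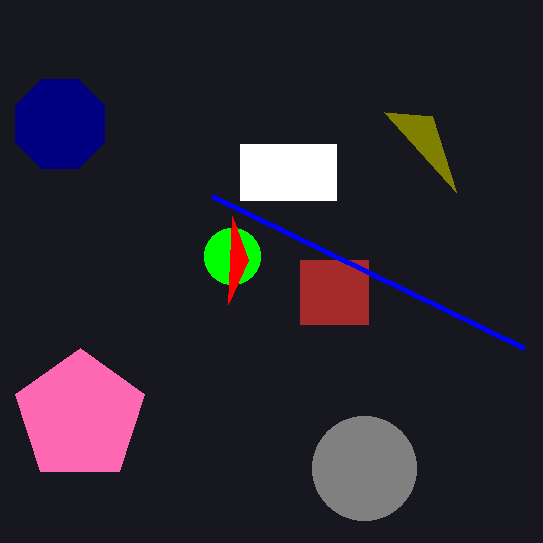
cx_1 = 232; cx_2 = 80; cy_2 = 416; r_2 = 68; x1_3 = 456; y1_3 = 192; x0_4 = 240; y0_4 = 144; x1_4 = 336; y1_4 = 200; x0_5 = 300; y0_5 = 260; x1_5 = 368; y1_5 = 324; cx_6 = 60; cy_6 = 124; r_6 = 48; x1_7 = 524; y1_7 = 348; x1_8 = 232; y1_8 = 216; cx_9 = 364; cy_9 = 468; r_9 = 52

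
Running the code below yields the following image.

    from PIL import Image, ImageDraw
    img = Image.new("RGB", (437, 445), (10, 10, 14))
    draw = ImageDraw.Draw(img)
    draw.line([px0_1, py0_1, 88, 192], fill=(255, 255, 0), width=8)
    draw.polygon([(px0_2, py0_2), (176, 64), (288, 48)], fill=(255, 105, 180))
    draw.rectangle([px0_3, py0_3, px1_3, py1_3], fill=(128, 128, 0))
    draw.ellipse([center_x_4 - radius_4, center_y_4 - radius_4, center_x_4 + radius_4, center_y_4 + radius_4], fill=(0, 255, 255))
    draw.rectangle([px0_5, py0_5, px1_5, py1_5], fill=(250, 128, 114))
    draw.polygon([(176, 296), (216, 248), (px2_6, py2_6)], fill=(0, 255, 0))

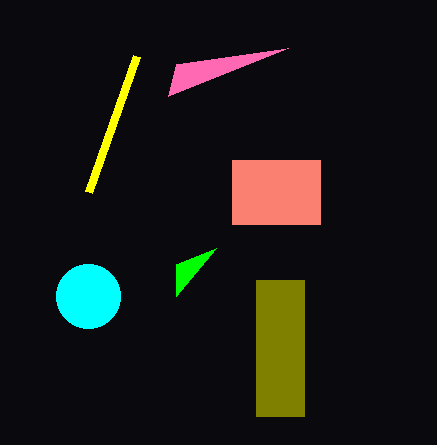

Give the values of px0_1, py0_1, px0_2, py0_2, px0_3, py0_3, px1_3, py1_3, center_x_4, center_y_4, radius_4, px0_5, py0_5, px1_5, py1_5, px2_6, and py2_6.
px0_1 = 136
py0_1 = 56
px0_2 = 168
py0_2 = 96
px0_3 = 256
py0_3 = 280
px1_3 = 304
py1_3 = 416
center_x_4 = 88
center_y_4 = 296
radius_4 = 32
px0_5 = 232
py0_5 = 160
px1_5 = 320
py1_5 = 224
px2_6 = 176
py2_6 = 264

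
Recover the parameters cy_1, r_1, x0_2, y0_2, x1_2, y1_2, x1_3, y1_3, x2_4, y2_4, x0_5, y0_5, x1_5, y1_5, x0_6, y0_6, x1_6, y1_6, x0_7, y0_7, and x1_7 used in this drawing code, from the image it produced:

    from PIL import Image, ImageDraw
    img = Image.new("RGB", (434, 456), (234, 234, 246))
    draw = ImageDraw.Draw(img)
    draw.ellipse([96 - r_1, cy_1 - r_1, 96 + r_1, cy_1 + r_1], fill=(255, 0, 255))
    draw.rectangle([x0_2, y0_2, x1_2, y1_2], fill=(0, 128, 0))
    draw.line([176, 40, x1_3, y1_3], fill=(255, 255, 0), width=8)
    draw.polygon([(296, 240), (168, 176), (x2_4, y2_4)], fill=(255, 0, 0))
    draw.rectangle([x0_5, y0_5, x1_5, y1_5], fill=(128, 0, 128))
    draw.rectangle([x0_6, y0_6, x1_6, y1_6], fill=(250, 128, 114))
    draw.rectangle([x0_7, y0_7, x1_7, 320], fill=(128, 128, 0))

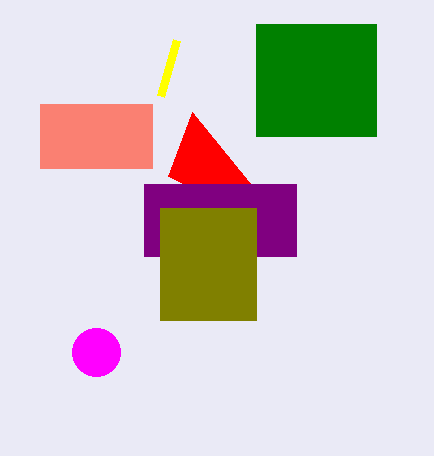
cy_1 = 352, r_1 = 24, x0_2 = 256, y0_2 = 24, x1_2 = 376, y1_2 = 136, x1_3 = 160, y1_3 = 96, x2_4 = 192, y2_4 = 112, x0_5 = 144, y0_5 = 184, x1_5 = 296, y1_5 = 256, x0_6 = 40, y0_6 = 104, x1_6 = 152, y1_6 = 168, x0_7 = 160, y0_7 = 208, x1_7 = 256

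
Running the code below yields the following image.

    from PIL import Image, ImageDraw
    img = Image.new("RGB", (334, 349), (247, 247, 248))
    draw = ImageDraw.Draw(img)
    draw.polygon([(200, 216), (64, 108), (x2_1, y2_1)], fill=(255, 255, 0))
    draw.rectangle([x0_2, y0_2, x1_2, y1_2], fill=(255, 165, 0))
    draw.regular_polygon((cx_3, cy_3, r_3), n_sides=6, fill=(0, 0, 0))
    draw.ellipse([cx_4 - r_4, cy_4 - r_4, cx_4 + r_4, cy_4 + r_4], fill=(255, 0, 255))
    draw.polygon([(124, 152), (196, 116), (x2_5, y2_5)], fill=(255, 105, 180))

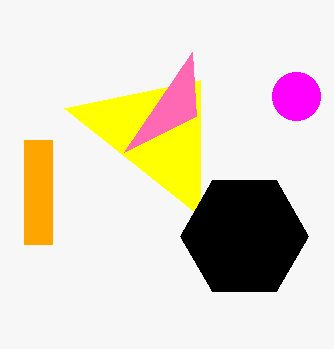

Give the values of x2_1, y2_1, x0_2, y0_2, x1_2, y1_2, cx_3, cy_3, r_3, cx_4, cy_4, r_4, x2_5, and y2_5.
x2_1 = 200; y2_1 = 80; x0_2 = 24; y0_2 = 140; x1_2 = 52; y1_2 = 244; cx_3 = 244; cy_3 = 236; r_3 = 64; cx_4 = 296; cy_4 = 96; r_4 = 24; x2_5 = 192; y2_5 = 52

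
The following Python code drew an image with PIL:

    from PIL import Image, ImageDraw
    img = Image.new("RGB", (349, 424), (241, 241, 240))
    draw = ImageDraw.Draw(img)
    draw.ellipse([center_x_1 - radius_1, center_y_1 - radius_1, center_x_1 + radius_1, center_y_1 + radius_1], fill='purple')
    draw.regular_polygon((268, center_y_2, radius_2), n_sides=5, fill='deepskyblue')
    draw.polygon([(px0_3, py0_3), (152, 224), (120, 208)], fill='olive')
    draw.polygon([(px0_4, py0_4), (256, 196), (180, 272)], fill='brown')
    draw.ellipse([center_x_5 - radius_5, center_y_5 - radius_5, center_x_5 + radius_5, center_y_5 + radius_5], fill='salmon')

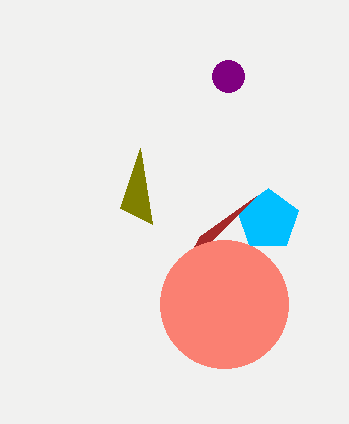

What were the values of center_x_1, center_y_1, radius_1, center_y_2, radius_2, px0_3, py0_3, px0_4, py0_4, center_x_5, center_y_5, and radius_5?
center_x_1 = 228, center_y_1 = 76, radius_1 = 16, center_y_2 = 220, radius_2 = 32, px0_3 = 140, py0_3 = 148, px0_4 = 200, py0_4 = 236, center_x_5 = 224, center_y_5 = 304, radius_5 = 64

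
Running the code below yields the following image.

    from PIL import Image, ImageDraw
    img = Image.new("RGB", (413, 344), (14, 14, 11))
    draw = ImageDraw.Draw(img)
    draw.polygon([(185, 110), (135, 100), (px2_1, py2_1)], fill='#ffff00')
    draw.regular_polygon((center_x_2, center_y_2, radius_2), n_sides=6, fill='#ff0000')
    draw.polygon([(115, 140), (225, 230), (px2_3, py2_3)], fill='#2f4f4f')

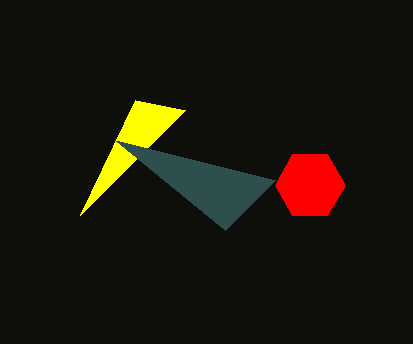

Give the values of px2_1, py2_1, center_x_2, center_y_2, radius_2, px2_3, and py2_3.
px2_1 = 80, py2_1 = 215, center_x_2 = 310, center_y_2 = 185, radius_2 = 35, px2_3 = 275, py2_3 = 180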